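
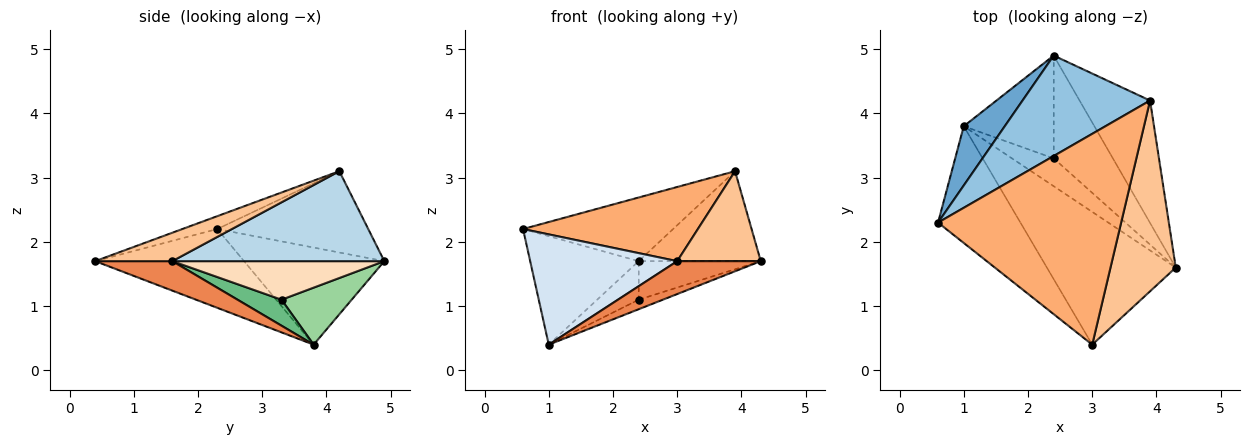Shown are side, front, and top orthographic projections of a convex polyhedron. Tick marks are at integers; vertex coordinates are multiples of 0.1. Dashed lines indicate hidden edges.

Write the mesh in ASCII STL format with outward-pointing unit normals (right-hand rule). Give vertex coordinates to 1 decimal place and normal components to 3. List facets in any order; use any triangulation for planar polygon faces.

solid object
 facet normal -0.750 0.580 0.317
  outer loop
   vertex 1.0 3.8 0.4
   vertex 0.6 2.3 2.2
   vertex 2.4 4.9 1.7
  endloop
 endfacet
 facet normal -0.474 0.471 0.744
  outer loop
   vertex 3.9 4.2 3.1
   vertex 2.4 4.9 1.7
   vertex 0.6 2.3 2.2
  endloop
 endfacet
 facet normal 0.717 0.413 -0.562
  outer loop
   vertex 3.9 4.2 3.1
   vertex 4.3 1.6 1.7
   vertex 2.4 4.9 1.7
  endloop
 endfacet
 facet normal -0.571 -0.564 -0.597
  outer loop
   vertex 3.0 0.4 1.7
   vertex 0.6 2.3 2.2
   vertex 1.0 3.8 0.4
  endloop
 endfacet
 facet normal 0.217 -0.235 -0.948
  outer loop
   vertex 3.0 0.4 1.7
   vertex 1.0 3.8 0.4
   vertex 4.3 1.6 1.7
  endloop
 endfacet
 facet normal -0.066 -0.331 0.941
  outer loop
   vertex 3.0 0.4 1.7
   vertex 3.9 4.2 3.1
   vertex 0.6 2.3 2.2
  endloop
 endfacet
 facet normal 0.366 -0.397 0.842
  outer loop
   vertex 3.0 0.4 1.7
   vertex 4.3 1.6 1.7
   vertex 3.9 4.2 3.1
  endloop
 endfacet
 facet normal 0.521 0.300 -0.799
  outer loop
   vertex 2.4 3.3 1.1
   vertex 2.4 4.9 1.7
   vertex 4.3 1.6 1.7
  endloop
 endfacet
 facet normal 0.507 0.279 -0.815
  outer loop
   vertex 2.4 3.3 1.1
   vertex 4.3 1.6 1.7
   vertex 1.0 3.8 0.4
  endloop
 endfacet
 facet normal 0.510 0.302 -0.805
  outer loop
   vertex 2.4 3.3 1.1
   vertex 1.0 3.8 0.4
   vertex 2.4 4.9 1.7
  endloop
 endfacet
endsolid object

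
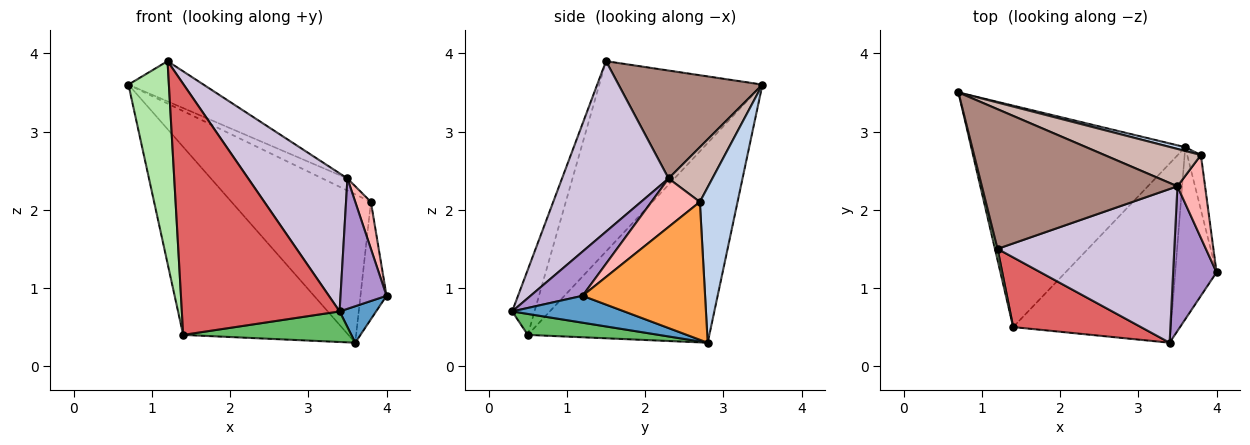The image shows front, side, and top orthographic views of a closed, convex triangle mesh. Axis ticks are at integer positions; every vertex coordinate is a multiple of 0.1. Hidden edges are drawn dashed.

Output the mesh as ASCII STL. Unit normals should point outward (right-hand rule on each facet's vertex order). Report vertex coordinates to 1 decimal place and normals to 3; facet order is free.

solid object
 facet normal 0.537 -0.175 -0.825
  outer loop
   vertex 3.6 2.8 0.3
   vertex 4.0 1.2 0.9
   vertex 3.4 0.3 0.7
  endloop
 endfacet
 facet normal 0.261 0.965 0.025
  outer loop
   vertex 3.8 2.7 2.1
   vertex 3.6 2.8 0.3
   vertex 0.7 3.5 3.6
  endloop
 endfacet
 facet normal 0.974 0.207 -0.097
  outer loop
   vertex 3.8 2.7 2.1
   vertex 4.0 1.2 0.9
   vertex 3.6 2.8 0.3
  endloop
 endfacet
 facet normal -0.580 0.527 -0.621
  outer loop
   vertex 1.4 0.5 0.4
   vertex 0.7 3.5 3.6
   vertex 3.6 2.8 0.3
  endloop
 endfacet
 facet normal 0.130 -0.167 -0.977
  outer loop
   vertex 1.4 0.5 0.4
   vertex 3.6 2.8 0.3
   vertex 3.4 0.3 0.7
  endloop
 endfacet
 facet normal -0.971 -0.241 0.013
  outer loop
   vertex 1.4 0.5 0.4
   vertex 1.2 1.5 3.9
   vertex 0.7 3.5 3.6
  endloop
 endfacet
 facet normal -0.135 -0.955 0.265
  outer loop
   vertex 1.4 0.5 0.4
   vertex 3.4 0.3 0.7
   vertex 1.2 1.5 3.9
  endloop
 endfacet
 facet normal 0.837 -0.270 0.477
  outer loop
   vertex 3.5 2.3 2.4
   vertex 4.0 1.2 0.9
   vertex 3.8 2.7 2.1
  endloop
 endfacet
 facet normal 0.603 -0.534 0.593
  outer loop
   vertex 3.5 2.3 2.4
   vertex 3.4 0.3 0.7
   vertex 4.0 1.2 0.9
  endloop
 endfacet
 facet normal 0.583 -0.543 0.604
  outer loop
   vertex 3.5 2.3 2.4
   vertex 1.2 1.5 3.9
   vertex 3.4 0.3 0.7
  endloop
 endfacet
 facet normal 0.469 0.244 0.849
  outer loop
   vertex 3.5 2.3 2.4
   vertex 0.7 3.5 3.6
   vertex 1.2 1.5 3.9
  endloop
 endfacet
 facet normal 0.475 0.271 0.837
  outer loop
   vertex 3.5 2.3 2.4
   vertex 3.8 2.7 2.1
   vertex 0.7 3.5 3.6
  endloop
 endfacet
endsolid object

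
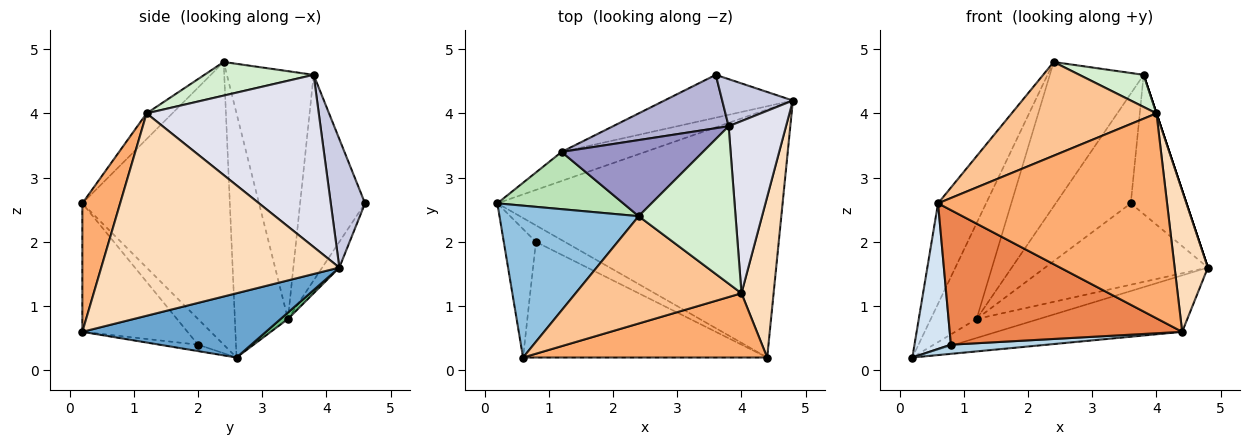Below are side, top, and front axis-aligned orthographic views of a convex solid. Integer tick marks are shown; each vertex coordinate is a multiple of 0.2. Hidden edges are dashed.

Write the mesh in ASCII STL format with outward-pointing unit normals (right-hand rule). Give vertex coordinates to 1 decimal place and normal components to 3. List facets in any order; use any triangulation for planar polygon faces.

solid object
 facet normal 0.215 0.217 -0.952
  outer loop
   vertex 4.4 0.2 0.6
   vertex 0.2 2.6 0.2
   vertex 4.8 4.2 1.6
  endloop
 endfacet
 facet normal -0.861 0.281 0.424
  outer loop
   vertex 0.6 0.2 2.6
   vertex 2.4 2.4 4.8
   vertex 0.2 2.6 0.2
  endloop
 endfacet
 facet normal -0.191 -0.477 -0.858
  outer loop
   vertex 0.8 2.0 0.4
   vertex 0.2 2.6 0.2
   vertex 4.4 0.2 0.6
  endloop
 endfacet
 facet normal -0.468 -0.663 -0.585
  outer loop
   vertex 0.8 2.0 0.4
   vertex 0.6 0.2 2.6
   vertex 0.2 2.6 0.2
  endloop
 endfacet
 facet normal -0.324 -0.717 -0.616
  outer loop
   vertex 0.8 2.0 0.4
   vertex 4.4 0.2 0.6
   vertex 0.6 0.2 2.6
  endloop
 endfacet
 facet normal 0.156 -0.943 0.296
  outer loop
   vertex 4.0 1.2 4.0
   vertex 0.6 0.2 2.6
   vertex 4.4 0.2 0.6
  endloop
 endfacet
 facet normal -0.116 -0.653 0.748
  outer loop
   vertex 4.0 1.2 4.0
   vertex 2.4 2.4 4.8
   vertex 0.6 0.2 2.6
  endloop
 endfacet
 facet normal 0.978 -0.137 0.155
  outer loop
   vertex 4.0 1.2 4.0
   vertex 4.4 0.2 0.6
   vertex 4.8 4.2 1.6
  endloop
 endfacet
 facet normal 0.064 0.546 -0.835
  outer loop
   vertex 1.2 3.4 0.8
   vertex 4.8 4.2 1.6
   vertex 0.2 2.6 0.2
  endloop
 endfacet
 facet normal -0.093 0.881 -0.464
  outer loop
   vertex 1.2 3.4 0.8
   vertex 3.6 4.6 2.6
   vertex 4.8 4.2 1.6
  endloop
 endfacet
 facet normal -0.705 0.609 0.364
  outer loop
   vertex 1.2 3.4 0.8
   vertex 0.2 2.6 0.2
   vertex 2.4 2.4 4.8
  endloop
 endfacet
 facet normal 0.322 -0.189 0.928
  outer loop
   vertex 3.8 3.8 4.6
   vertex 2.4 2.4 4.8
   vertex 4.0 1.2 4.0
  endloop
 endfacet
 facet normal -0.633 0.685 0.361
  outer loop
   vertex 3.8 3.8 4.6
   vertex 1.2 3.4 0.8
   vertex 2.4 2.4 4.8
  endloop
 endfacet
 facet normal -0.614 0.710 0.345
  outer loop
   vertex 3.8 3.8 4.6
   vertex 3.6 4.6 2.6
   vertex 1.2 3.4 0.8
  endloop
 endfacet
 facet normal 0.504 0.818 0.277
  outer loop
   vertex 3.8 3.8 4.6
   vertex 4.8 4.2 1.6
   vertex 3.6 4.6 2.6
  endloop
 endfacet
 facet normal 0.949 0.000 0.316
  outer loop
   vertex 3.8 3.8 4.6
   vertex 4.0 1.2 4.0
   vertex 4.8 4.2 1.6
  endloop
 endfacet
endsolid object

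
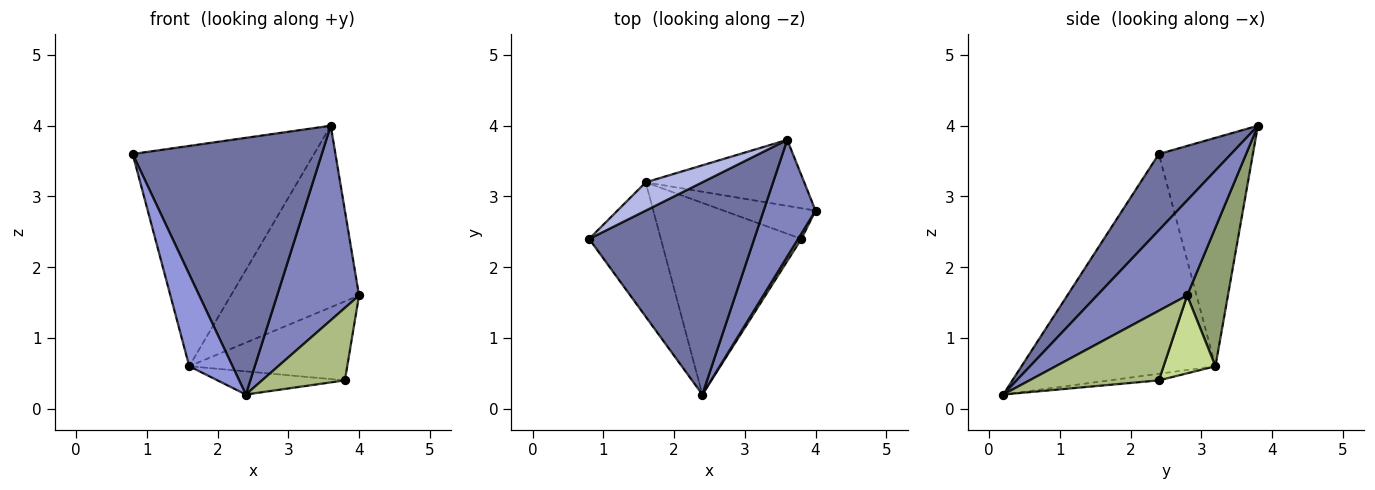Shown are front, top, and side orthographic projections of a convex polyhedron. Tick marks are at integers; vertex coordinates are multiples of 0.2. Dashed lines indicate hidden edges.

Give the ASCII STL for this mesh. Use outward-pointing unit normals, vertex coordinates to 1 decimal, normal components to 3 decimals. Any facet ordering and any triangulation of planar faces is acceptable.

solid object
 facet normal 0.282 -0.739 0.611
  outer loop
   vertex 3.6 3.8 4.0
   vertex 0.8 2.4 3.6
   vertex 2.4 0.2 0.2
  endloop
 endfacet
 facet normal 0.686 -0.624 0.374
  outer loop
   vertex 3.6 3.8 4.0
   vertex 2.4 0.2 0.2
   vertex 4.0 2.8 1.6
  endloop
 endfacet
 facet normal -0.930 -0.208 -0.303
  outer loop
   vertex 1.6 3.2 0.6
   vertex 2.4 0.2 0.2
   vertex 0.8 2.4 3.6
  endloop
 endfacet
 facet normal -0.457 0.882 0.113
  outer loop
   vertex 1.6 3.2 0.6
   vertex 0.8 2.4 3.6
   vertex 3.6 3.8 4.0
  endloop
 endfacet
 facet normal 0.286 0.900 -0.327
  outer loop
   vertex 1.6 3.2 0.6
   vertex 3.6 3.8 4.0
   vertex 4.0 2.8 1.6
  endloop
 endfacet
 facet normal 0.841 -0.539 0.039
  outer loop
   vertex 3.8 2.4 0.4
   vertex 4.0 2.8 1.6
   vertex 2.4 0.2 0.2
  endloop
 endfacet
 facet normal 0.293 0.891 -0.346
  outer loop
   vertex 3.8 2.4 0.4
   vertex 1.6 3.2 0.6
   vertex 4.0 2.8 1.6
  endloop
 endfacet
 facet normal -0.047 0.120 -0.992
  outer loop
   vertex 3.8 2.4 0.4
   vertex 2.4 0.2 0.2
   vertex 1.6 3.2 0.6
  endloop
 endfacet
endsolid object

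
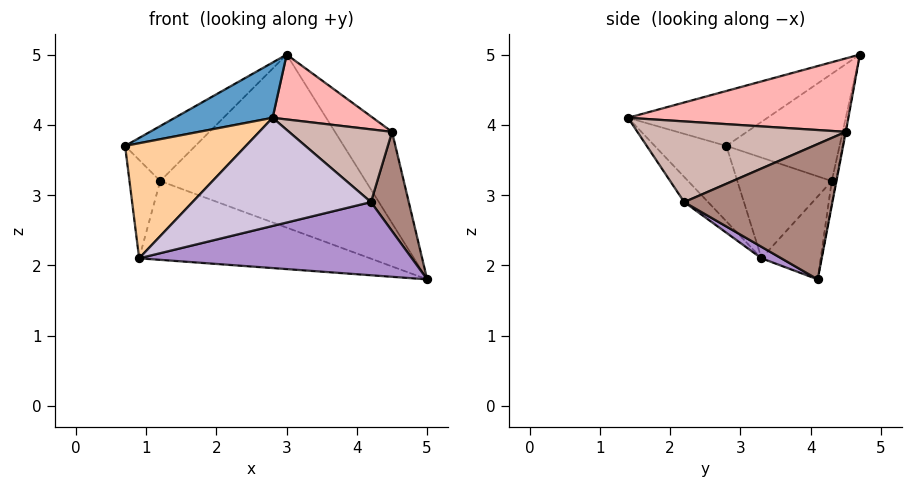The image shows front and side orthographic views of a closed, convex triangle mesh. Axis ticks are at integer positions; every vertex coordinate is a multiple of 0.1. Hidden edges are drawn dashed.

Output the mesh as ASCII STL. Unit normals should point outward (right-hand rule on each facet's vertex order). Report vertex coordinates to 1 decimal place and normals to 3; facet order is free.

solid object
 facet normal -0.328 -0.230 0.916
  outer loop
   vertex 3.0 4.7 5.0
   vertex 0.7 2.8 3.7
   vertex 2.8 1.4 4.1
  endloop
 endfacet
 facet normal -0.685 0.425 0.591
  outer loop
   vertex 1.2 4.3 3.2
   vertex 0.7 2.8 3.7
   vertex 3.0 4.7 5.0
  endloop
 endfacet
 facet normal -0.021 0.980 -0.197
  outer loop
   vertex 1.2 4.3 3.2
   vertex 3.0 4.7 5.0
   vertex 5.0 4.1 1.8
  endloop
 endfacet
 facet normal -0.484 -0.816 -0.316
  outer loop
   vertex 0.9 3.3 2.1
   vertex 2.8 1.4 4.1
   vertex 0.7 2.8 3.7
  endloop
 endfacet
 facet normal -0.951 0.310 -0.022
  outer loop
   vertex 0.9 3.3 2.1
   vertex 0.7 2.8 3.7
   vertex 1.2 4.3 3.2
  endloop
 endfacet
 facet normal -0.193 0.752 -0.631
  outer loop
   vertex 0.9 3.3 2.1
   vertex 1.2 4.3 3.2
   vertex 5.0 4.1 1.8
  endloop
 endfacet
 facet normal -0.008 0.982 -0.189
  outer loop
   vertex 4.5 4.5 3.9
   vertex 5.0 4.1 1.8
   vertex 3.0 4.7 5.0
  endloop
 endfacet
 facet normal 0.551 -0.251 0.796
  outer loop
   vertex 4.5 4.5 3.9
   vertex 3.0 4.7 5.0
   vertex 2.8 1.4 4.1
  endloop
 endfacet
 facet normal 0.037 -0.512 -0.858
  outer loop
   vertex 4.2 2.2 2.9
   vertex 0.9 3.3 2.1
   vertex 5.0 4.1 1.8
  endloop
 endfacet
 facet normal -0.103 -0.768 -0.632
  outer loop
   vertex 4.2 2.2 2.9
   vertex 2.8 1.4 4.1
   vertex 0.9 3.3 2.1
  endloop
 endfacet
 facet normal 0.934 -0.238 0.268
  outer loop
   vertex 4.2 2.2 2.9
   vertex 5.0 4.1 1.8
   vertex 4.5 4.5 3.9
  endloop
 endfacet
 facet normal 0.717 -0.354 0.600
  outer loop
   vertex 4.2 2.2 2.9
   vertex 4.5 4.5 3.9
   vertex 2.8 1.4 4.1
  endloop
 endfacet
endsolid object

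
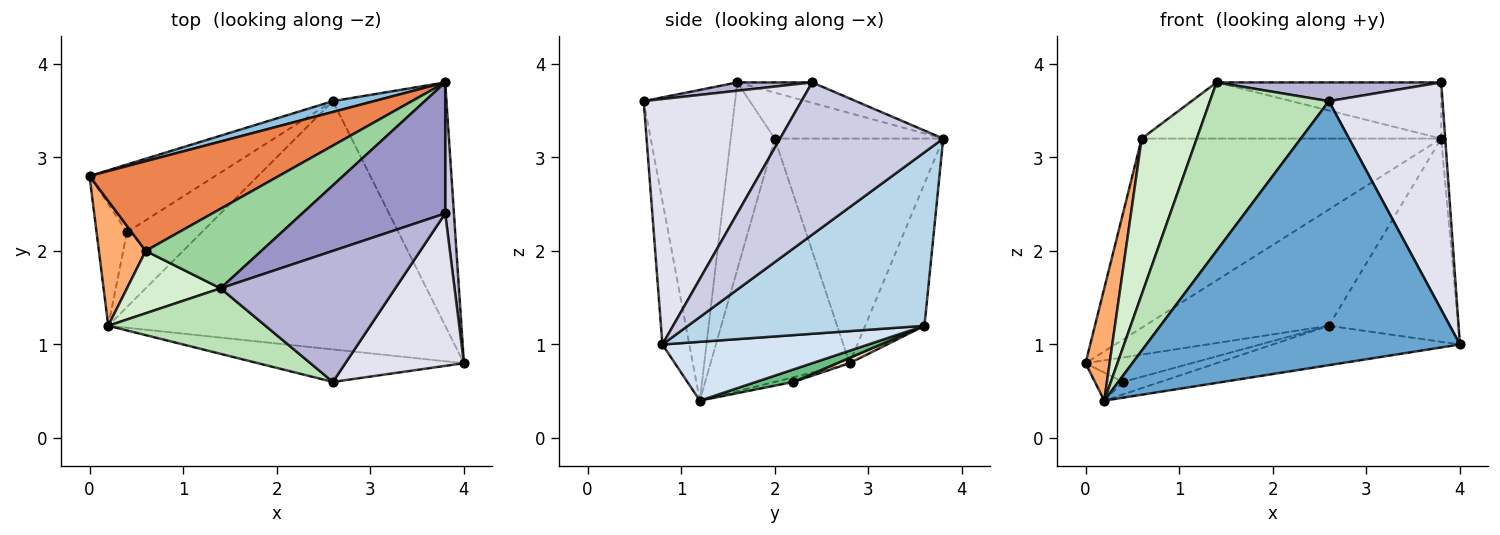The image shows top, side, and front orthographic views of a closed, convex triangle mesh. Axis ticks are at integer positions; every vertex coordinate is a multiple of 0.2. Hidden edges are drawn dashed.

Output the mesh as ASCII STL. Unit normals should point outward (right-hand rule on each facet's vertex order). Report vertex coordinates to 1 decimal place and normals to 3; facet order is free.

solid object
 facet normal -0.085 -0.989 -0.122
  outer loop
   vertex 0.2 1.2 0.4
   vertex 4.0 0.8 1.0
   vertex 2.6 0.6 3.6
  endloop
 endfacet
 facet normal -0.305 0.948 0.088
  outer loop
   vertex 2.6 3.6 1.2
   vertex 0.0 2.8 0.8
   vertex 3.8 3.8 3.2
  endloop
 endfacet
 facet normal 0.761 0.416 -0.498
  outer loop
   vertex 2.6 3.6 1.2
   vertex 3.8 3.8 3.2
   vertex 4.0 0.8 1.0
  endloop
 endfacet
 facet normal 0.170 0.154 -0.973
  outer loop
   vertex 2.6 3.6 1.2
   vertex 4.0 0.8 1.0
   vertex 0.2 1.2 0.4
  endloop
 endfacet
 facet normal -0.453 0.806 0.382
  outer loop
   vertex 0.6 2.0 3.2
   vertex 3.8 3.8 3.2
   vertex 0.0 2.8 0.8
  endloop
 endfacet
 facet normal -0.968 -0.168 0.186
  outer loop
   vertex 0.6 2.0 3.2
   vertex 0.0 2.8 0.8
   vertex 0.2 1.2 0.4
  endloop
 endfacet
 facet normal -0.148 0.222 -0.964
  outer loop
   vertex 0.4 2.2 0.6
   vertex 0.2 1.2 0.4
   vertex 0.0 2.8 0.8
  endloop
 endfacet
 facet normal 0.040 0.340 -0.940
  outer loop
   vertex 0.4 2.2 0.6
   vertex 0.0 2.8 0.8
   vertex 2.6 3.6 1.2
  endloop
 endfacet
 facet normal 0.162 0.162 -0.973
  outer loop
   vertex 0.4 2.2 0.6
   vertex 2.6 3.6 1.2
   vertex 0.2 1.2 0.4
  endloop
 endfacet
 facet normal -0.309 0.549 0.777
  outer loop
   vertex 1.4 1.6 3.8
   vertex 3.8 3.8 3.2
   vertex 0.6 2.0 3.2
  endloop
 endfacet
 facet normal -0.582 -0.758 0.295
  outer loop
   vertex 1.4 1.6 3.8
   vertex 0.2 1.2 0.4
   vertex 2.6 0.6 3.6
  endloop
 endfacet
 facet normal -0.596 -0.745 0.298
  outer loop
   vertex 1.4 1.6 3.8
   vertex 0.6 2.0 3.2
   vertex 0.2 1.2 0.4
  endloop
 endfacet
 facet normal -0.130 0.391 0.911
  outer loop
   vertex 3.8 2.4 3.8
   vertex 3.8 3.8 3.2
   vertex 1.4 1.6 3.8
  endloop
 endfacet
 facet normal 0.047 -0.141 0.989
  outer loop
   vertex 3.8 2.4 3.8
   vertex 1.4 1.6 3.8
   vertex 2.6 0.6 3.6
  endloop
 endfacet
 facet normal 0.998 0.025 0.057
  outer loop
   vertex 3.8 2.4 3.8
   vertex 4.0 0.8 1.0
   vertex 3.8 3.8 3.2
  endloop
 endfacet
 facet normal 0.755 -0.544 0.365
  outer loop
   vertex 3.8 2.4 3.8
   vertex 2.6 0.6 3.6
   vertex 4.0 0.8 1.0
  endloop
 endfacet
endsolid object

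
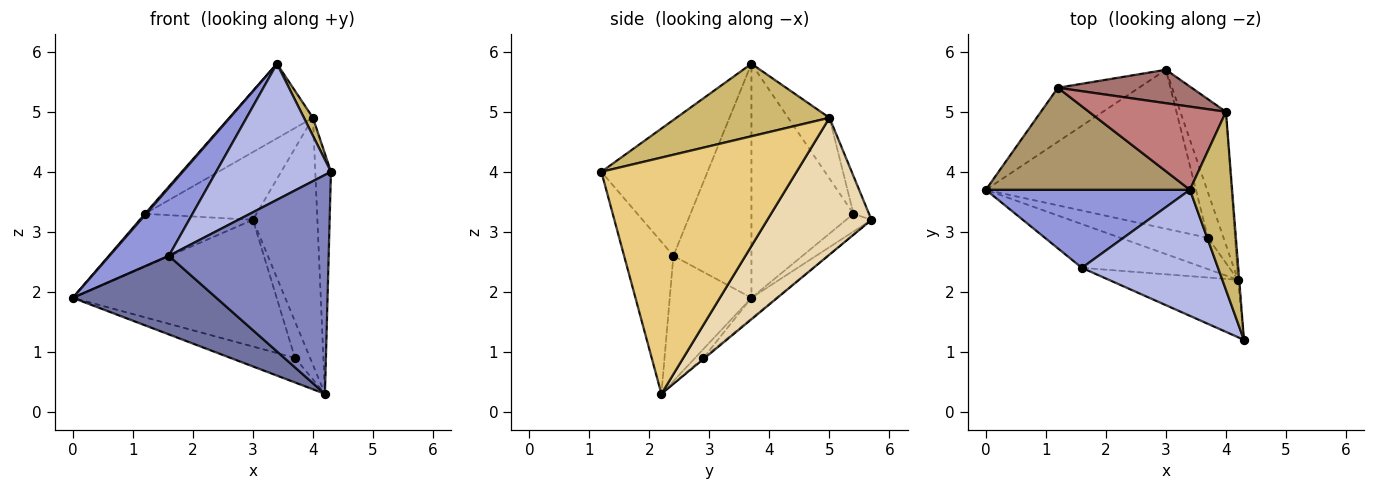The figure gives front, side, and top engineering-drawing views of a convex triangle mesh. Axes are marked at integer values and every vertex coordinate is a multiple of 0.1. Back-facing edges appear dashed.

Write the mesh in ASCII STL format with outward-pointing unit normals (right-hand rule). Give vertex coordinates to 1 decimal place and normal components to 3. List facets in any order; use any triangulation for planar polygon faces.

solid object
 facet normal -0.445 -0.782 -0.435
  outer loop
   vertex 1.6 2.4 2.6
   vertex 0.0 3.7 1.9
   vertex 4.2 2.2 0.3
  endloop
 endfacet
 facet normal -0.286 -0.927 -0.243
  outer loop
   vertex 1.6 2.4 2.6
   vertex 4.2 2.2 0.3
   vertex 4.3 1.2 4.0
  endloop
 endfacet
 facet normal -0.654 -0.498 0.570
  outer loop
   vertex 1.6 2.4 2.6
   vertex 3.4 3.7 5.8
   vertex 0.0 3.7 1.9
  endloop
 endfacet
 facet normal -0.561 -0.607 0.562
  outer loop
   vertex 1.6 2.4 2.6
   vertex 4.3 1.2 4.0
   vertex 3.4 3.7 5.8
  endloop
 endfacet
 facet normal -0.076 0.621 -0.780
  outer loop
   vertex 3.7 2.9 0.9
   vertex 0.0 3.7 1.9
   vertex 3.0 5.7 3.2
  endloop
 endfacet
 facet normal -0.079 0.616 -0.784
  outer loop
   vertex 3.7 2.9 0.9
   vertex 4.2 2.2 0.3
   vertex 0.0 3.7 1.9
  endloop
 endfacet
 facet normal -0.060 0.625 -0.779
  outer loop
   vertex 3.7 2.9 0.9
   vertex 3.0 5.7 3.2
   vertex 4.2 2.2 0.3
  endloop
 endfacet
 facet normal -0.154 0.691 -0.706
  outer loop
   vertex 1.2 5.4 3.3
   vertex 3.0 5.7 3.2
   vertex 0.0 3.7 1.9
  endloop
 endfacet
 facet normal -0.754 -0.009 0.657
  outer loop
   vertex 1.2 5.4 3.3
   vertex 0.0 3.7 1.9
   vertex 3.4 3.7 5.8
  endloop
 endfacet
 facet normal 0.863 -0.051 0.502
  outer loop
   vertex 4.0 5.0 4.9
   vertex 3.4 3.7 5.8
   vertex 4.3 1.2 4.0
  endloop
 endfacet
 facet normal 0.997 0.080 -0.005
  outer loop
   vertex 4.0 5.0 4.9
   vertex 4.3 1.2 4.0
   vertex 4.2 2.2 0.3
  endloop
 endfacet
 facet normal 0.818 0.506 -0.273
  outer loop
   vertex 4.0 5.0 4.9
   vertex 4.2 2.2 0.3
   vertex 3.0 5.7 3.2
  endloop
 endfacet
 facet normal -0.124 0.890 0.439
  outer loop
   vertex 4.0 5.0 4.9
   vertex 3.0 5.7 3.2
   vertex 1.2 5.4 3.3
  endloop
 endfacet
 facet normal -0.313 0.634 0.707
  outer loop
   vertex 4.0 5.0 4.9
   vertex 1.2 5.4 3.3
   vertex 3.4 3.7 5.8
  endloop
 endfacet
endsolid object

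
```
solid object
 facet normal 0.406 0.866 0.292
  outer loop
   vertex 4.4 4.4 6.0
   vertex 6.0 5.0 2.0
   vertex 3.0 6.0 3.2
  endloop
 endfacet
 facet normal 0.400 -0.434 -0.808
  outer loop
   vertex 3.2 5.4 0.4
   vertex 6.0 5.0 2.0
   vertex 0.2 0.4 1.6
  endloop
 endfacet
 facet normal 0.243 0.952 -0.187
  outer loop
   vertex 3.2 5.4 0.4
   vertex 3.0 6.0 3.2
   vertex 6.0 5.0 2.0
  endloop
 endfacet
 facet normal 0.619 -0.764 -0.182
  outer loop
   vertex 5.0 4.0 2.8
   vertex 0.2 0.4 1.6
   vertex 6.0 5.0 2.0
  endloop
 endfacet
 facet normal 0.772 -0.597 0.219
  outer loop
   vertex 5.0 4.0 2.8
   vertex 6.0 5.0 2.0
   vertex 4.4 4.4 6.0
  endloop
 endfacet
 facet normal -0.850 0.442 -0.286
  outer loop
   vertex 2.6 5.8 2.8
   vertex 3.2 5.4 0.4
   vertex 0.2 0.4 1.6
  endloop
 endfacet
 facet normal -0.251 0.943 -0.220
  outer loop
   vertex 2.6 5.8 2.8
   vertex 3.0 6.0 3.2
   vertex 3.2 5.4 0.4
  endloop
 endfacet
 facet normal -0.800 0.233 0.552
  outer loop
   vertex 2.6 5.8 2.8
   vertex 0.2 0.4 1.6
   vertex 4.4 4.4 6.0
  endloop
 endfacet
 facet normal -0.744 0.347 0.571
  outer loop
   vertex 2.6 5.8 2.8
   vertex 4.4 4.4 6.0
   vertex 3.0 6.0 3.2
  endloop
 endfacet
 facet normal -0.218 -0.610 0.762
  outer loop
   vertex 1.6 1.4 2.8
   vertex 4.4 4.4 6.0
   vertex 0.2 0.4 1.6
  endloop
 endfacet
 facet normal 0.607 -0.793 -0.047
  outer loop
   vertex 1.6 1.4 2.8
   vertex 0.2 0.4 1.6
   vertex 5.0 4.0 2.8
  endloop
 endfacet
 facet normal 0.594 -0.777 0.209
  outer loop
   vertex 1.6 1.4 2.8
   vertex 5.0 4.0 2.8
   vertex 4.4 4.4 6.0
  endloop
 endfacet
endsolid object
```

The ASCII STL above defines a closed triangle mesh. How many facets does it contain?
12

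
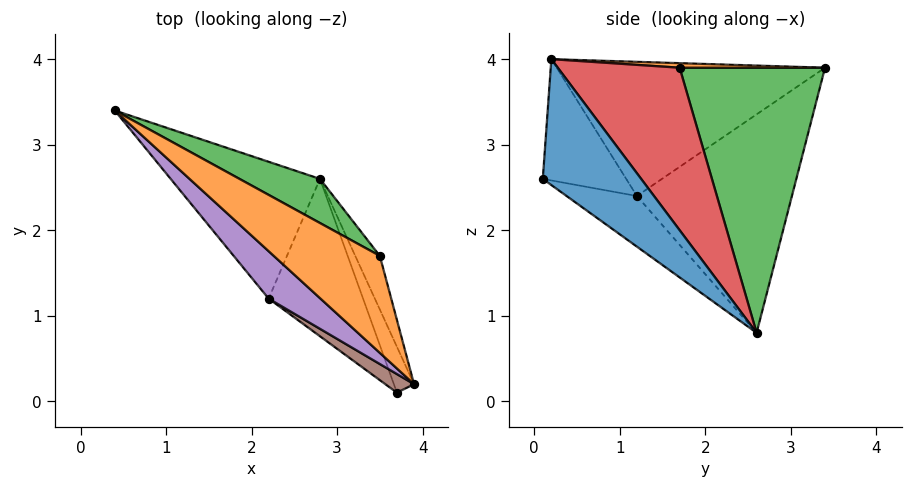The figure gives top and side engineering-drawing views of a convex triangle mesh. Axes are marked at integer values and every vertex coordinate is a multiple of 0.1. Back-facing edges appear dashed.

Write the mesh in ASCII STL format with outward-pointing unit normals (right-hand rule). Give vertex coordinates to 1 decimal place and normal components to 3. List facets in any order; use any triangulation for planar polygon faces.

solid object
 facet normal 0.960 0.235 -0.154
  outer loop
   vertex 3.7 0.1 2.6
   vertex 2.8 2.6 0.8
   vertex 3.9 0.2 4.0
  endloop
 endfacet
 facet normal 0.043 0.078 0.996
  outer loop
   vertex 3.5 1.7 3.9
   vertex 0.4 3.4 3.9
   vertex 3.9 0.2 4.0
  endloop
 endfacet
 facet normal 0.476 0.868 0.144
  outer loop
   vertex 3.5 1.7 3.9
   vertex 2.8 2.6 0.8
   vertex 0.4 3.4 3.9
  endloop
 endfacet
 facet normal 0.958 0.246 -0.145
  outer loop
   vertex 3.5 1.7 3.9
   vertex 3.9 0.2 4.0
   vertex 2.8 2.6 0.8
  endloop
 endfacet
 facet normal -0.657 -0.710 0.254
  outer loop
   vertex 2.2 1.2 2.4
   vertex 3.9 0.2 4.0
   vertex 0.4 3.4 3.9
  endloop
 endfacet
 facet normal -0.598 -0.789 0.142
  outer loop
   vertex 2.2 1.2 2.4
   vertex 3.7 0.1 2.6
   vertex 3.9 0.2 4.0
  endloop
 endfacet
 facet normal -0.793 -0.279 -0.542
  outer loop
   vertex 2.2 1.2 2.4
   vertex 0.4 3.4 3.9
   vertex 2.8 2.6 0.8
  endloop
 endfacet
 facet normal -0.368 -0.627 -0.687
  outer loop
   vertex 2.2 1.2 2.4
   vertex 2.8 2.6 0.8
   vertex 3.7 0.1 2.6
  endloop
 endfacet
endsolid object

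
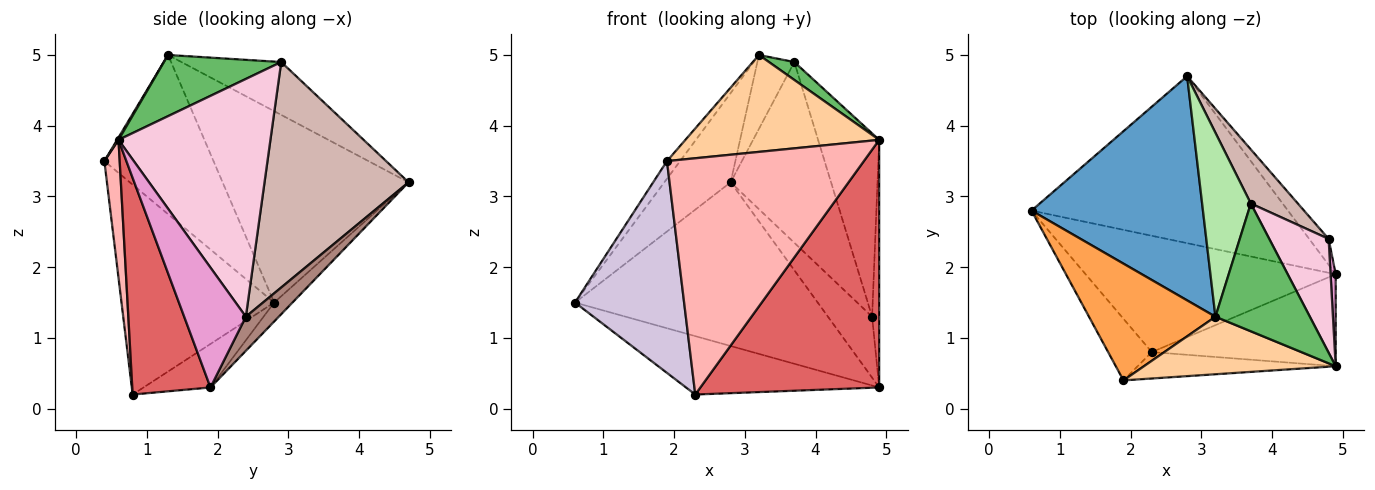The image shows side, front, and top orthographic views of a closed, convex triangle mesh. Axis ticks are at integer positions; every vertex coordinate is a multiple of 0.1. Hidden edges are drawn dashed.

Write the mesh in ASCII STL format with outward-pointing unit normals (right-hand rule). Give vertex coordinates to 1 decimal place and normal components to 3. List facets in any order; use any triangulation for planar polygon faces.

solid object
 facet normal -0.720 0.257 0.645
  outer loop
   vertex 3.2 1.3 5.0
   vertex 2.8 4.7 3.2
   vertex 0.6 2.8 1.5
  endloop
 endfacet
 facet normal -0.053 0.699 -0.713
  outer loop
   vertex 4.9 1.9 0.3
   vertex 0.6 2.8 1.5
   vertex 2.8 4.7 3.2
  endloop
 endfacet
 facet normal -0.780 0.094 0.619
  outer loop
   vertex 1.9 0.4 3.5
   vertex 3.2 1.3 5.0
   vertex 0.6 2.8 1.5
  endloop
 endfacet
 facet normal 0.006 -0.860 0.510
  outer loop
   vertex 1.9 0.4 3.5
   vertex 4.9 0.6 3.8
   vertex 3.2 1.3 5.0
  endloop
 endfacet
 facet normal 0.540 -0.117 0.833
  outer loop
   vertex 3.7 2.9 4.9
   vertex 3.2 1.3 5.0
   vertex 4.9 0.6 3.8
  endloop
 endfacet
 facet normal -0.710 0.263 0.654
  outer loop
   vertex 3.7 2.9 4.9
   vertex 2.8 4.7 3.2
   vertex 3.2 1.3 5.0
  endloop
 endfacet
 facet normal 0.379 -0.867 -0.322
  outer loop
   vertex 2.3 0.8 0.2
   vertex 4.9 1.9 0.3
   vertex 4.9 0.6 3.8
  endloop
 endfacet
 facet normal 0.077 -0.991 -0.111
  outer loop
   vertex 2.3 0.8 0.2
   vertex 4.9 0.6 3.8
   vertex 1.9 0.4 3.5
  endloop
 endfacet
 facet normal -0.154 0.443 -0.883
  outer loop
   vertex 2.3 0.8 0.2
   vertex 0.6 2.8 1.5
   vertex 4.9 1.9 0.3
  endloop
 endfacet
 facet normal -0.802 -0.573 -0.167
  outer loop
   vertex 2.3 0.8 0.2
   vertex 1.9 0.4 3.5
   vertex 0.6 2.8 1.5
  endloop
 endfacet
 facet normal 0.566 0.759 -0.323
  outer loop
   vertex 4.8 2.4 1.3
   vertex 4.9 1.9 0.3
   vertex 2.8 4.7 3.2
  endloop
 endfacet
 facet normal 0.809 0.564 0.169
  outer loop
   vertex 4.8 2.4 1.3
   vertex 2.8 4.7 3.2
   vertex 3.7 2.9 4.9
  endloop
 endfacet
 facet normal 0.993 0.114 0.042
  outer loop
   vertex 4.8 2.4 1.3
   vertex 4.9 0.6 3.8
   vertex 4.9 1.9 0.3
  endloop
 endfacet
 facet normal 0.904 0.364 0.226
  outer loop
   vertex 4.8 2.4 1.3
   vertex 3.7 2.9 4.9
   vertex 4.9 0.6 3.8
  endloop
 endfacet
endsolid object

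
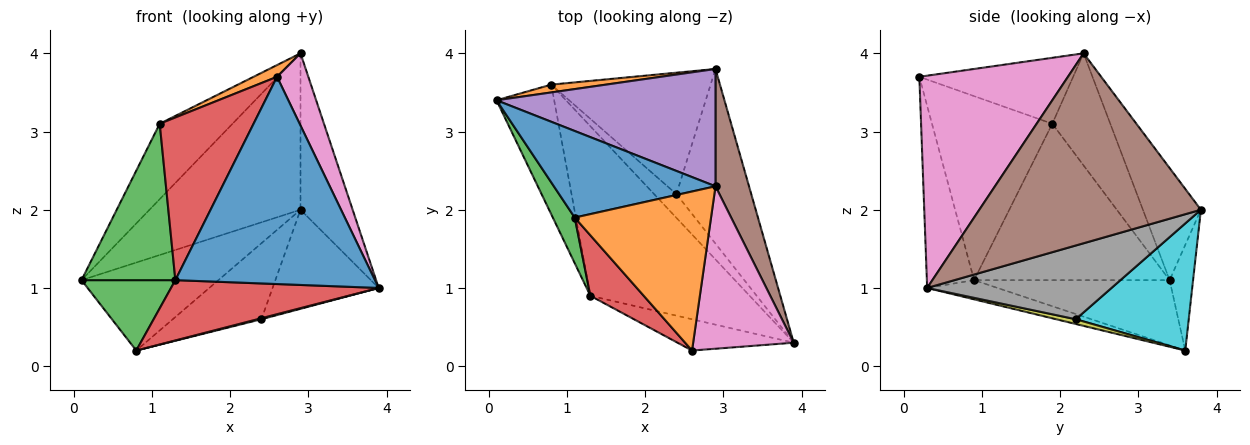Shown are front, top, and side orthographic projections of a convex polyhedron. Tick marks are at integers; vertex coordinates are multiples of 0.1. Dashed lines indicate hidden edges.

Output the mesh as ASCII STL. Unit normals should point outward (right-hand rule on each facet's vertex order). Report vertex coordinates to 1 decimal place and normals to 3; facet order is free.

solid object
 facet normal -0.228 -0.963 -0.145
  outer loop
   vertex 1.3 0.9 1.1
   vertex 3.9 0.3 1.0
   vertex 2.6 0.2 3.7
  endloop
 endfacet
 facet normal -0.168 0.982 0.087
  outer loop
   vertex 0.8 3.6 0.2
   vertex 0.1 3.4 1.1
   vertex 2.9 3.8 2.0
  endloop
 endfacet
 facet normal -0.705 -0.338 -0.623
  outer loop
   vertex 0.8 3.6 0.2
   vertex 1.3 0.9 1.1
   vertex 0.1 3.4 1.1
  endloop
 endfacet
 facet normal -0.113 -0.333 -0.936
  outer loop
   vertex 0.8 3.6 0.2
   vertex 3.9 0.3 1.0
   vertex 1.3 0.9 1.1
  endloop
 endfacet
 facet normal -0.294 0.765 0.574
  outer loop
   vertex 2.9 2.3 4.0
   vertex 2.9 3.8 2.0
   vertex 0.1 3.4 1.1
  endloop
 endfacet
 facet normal 0.959 0.226 0.169
  outer loop
   vertex 2.9 2.3 4.0
   vertex 3.9 0.3 1.0
   vertex 2.9 3.8 2.0
  endloop
 endfacet
 facet normal 0.888 -0.187 0.421
  outer loop
   vertex 2.9 2.3 4.0
   vertex 2.6 0.2 3.7
   vertex 3.9 0.3 1.0
  endloop
 endfacet
 facet normal 0.651 0.375 -0.661
  outer loop
   vertex 2.4 2.2 0.6
   vertex 2.9 3.8 2.0
   vertex 3.9 0.3 1.0
  endloop
 endfacet
 facet normal 0.208 -0.042 -0.977
  outer loop
   vertex 2.4 2.2 0.6
   vertex 3.9 0.3 1.0
   vertex 0.8 3.6 0.2
  endloop
 endfacet
 facet normal 0.560 0.439 -0.702
  outer loop
   vertex 2.4 2.2 0.6
   vertex 0.8 3.6 0.2
   vertex 2.9 3.8 2.0
  endloop
 endfacet
 facet normal -0.463 0.582 0.668
  outer loop
   vertex 1.1 1.9 3.1
   vertex 2.9 2.3 4.0
   vertex 0.1 3.4 1.1
  endloop
 endfacet
 facet normal -0.434 -0.066 0.898
  outer loop
   vertex 1.1 1.9 3.1
   vertex 2.6 0.2 3.7
   vertex 2.9 2.3 4.0
  endloop
 endfacet
 facet normal -0.894 -0.429 0.125
  outer loop
   vertex 1.1 1.9 3.1
   vertex 0.1 3.4 1.1
   vertex 1.3 0.9 1.1
  endloop
 endfacet
 facet normal -0.769 -0.600 0.223
  outer loop
   vertex 1.1 1.9 3.1
   vertex 1.3 0.9 1.1
   vertex 2.6 0.2 3.7
  endloop
 endfacet
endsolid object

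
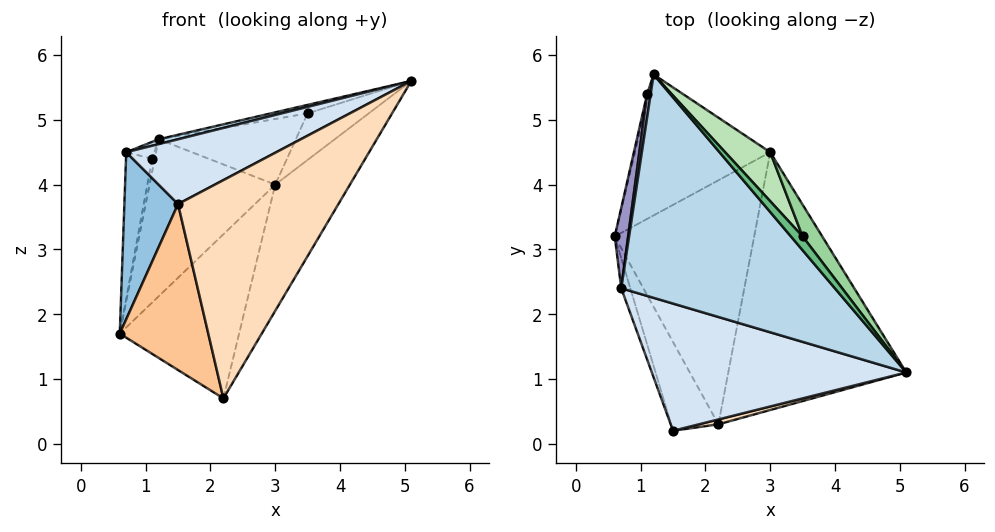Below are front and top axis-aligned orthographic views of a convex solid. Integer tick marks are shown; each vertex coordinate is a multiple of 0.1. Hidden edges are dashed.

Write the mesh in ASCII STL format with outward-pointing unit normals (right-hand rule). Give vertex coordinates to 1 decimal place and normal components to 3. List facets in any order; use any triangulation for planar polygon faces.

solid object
 facet normal 0.230 0.724 -0.650
  outer loop
   vertex 3.0 4.5 4.0
   vertex 0.6 3.2 1.7
   vertex 1.2 5.7 4.7
  endloop
 endfacet
 facet normal -0.945 -0.322 -0.058
  outer loop
   vertex 0.7 2.4 4.5
   vertex 0.6 3.2 1.7
   vertex 1.5 0.2 3.7
  endloop
 endfacet
 facet normal -0.248 -0.021 0.968
  outer loop
   vertex 0.7 2.4 4.5
   vertex 5.1 1.1 5.6
   vertex 1.2 5.7 4.7
  endloop
 endfacet
 facet normal -0.336 -0.427 0.839
  outer loop
   vertex 0.7 2.4 4.5
   vertex 1.5 0.2 3.7
   vertex 5.1 1.1 5.6
  endloop
 endfacet
 facet normal 0.442 0.501 -0.744
  outer loop
   vertex 2.2 0.3 0.7
   vertex 0.6 3.2 1.7
   vertex 3.0 4.5 4.0
  endloop
 endfacet
 facet normal 0.813 0.256 -0.523
  outer loop
   vertex 2.2 0.3 0.7
   vertex 3.0 4.5 4.0
   vertex 5.1 1.1 5.6
  endloop
 endfacet
 facet normal -0.884 -0.412 -0.220
  outer loop
   vertex 2.2 0.3 0.7
   vertex 1.5 0.2 3.7
   vertex 0.6 3.2 1.7
  endloop
 endfacet
 facet normal 0.232 -0.973 0.022
  outer loop
   vertex 2.2 0.3 0.7
   vertex 5.1 1.1 5.6
   vertex 1.5 0.2 3.7
  endloop
 endfacet
 facet normal 0.388 0.483 0.785
  outer loop
   vertex 3.5 3.2 5.1
   vertex 1.2 5.7 4.7
   vertex 5.1 1.1 5.6
  endloop
 endfacet
 facet normal 0.672 0.612 0.417
  outer loop
   vertex 3.5 3.2 5.1
   vertex 5.1 1.1 5.6
   vertex 3.0 4.5 4.0
  endloop
 endfacet
 facet normal 0.609 0.636 0.475
  outer loop
   vertex 3.5 3.2 5.1
   vertex 3.0 4.5 4.0
   vertex 1.2 5.7 4.7
  endloop
 endfacet
 facet normal -0.734 0.587 -0.342
  outer loop
   vertex 1.1 5.4 4.4
   vertex 1.2 5.7 4.7
   vertex 0.6 3.2 1.7
  endloop
 endfacet
 facet normal -0.988 0.134 0.074
  outer loop
   vertex 1.1 5.4 4.4
   vertex 0.6 3.2 1.7
   vertex 0.7 2.4 4.5
  endloop
 endfacet
 facet normal -0.973 0.136 0.188
  outer loop
   vertex 1.1 5.4 4.4
   vertex 0.7 2.4 4.5
   vertex 1.2 5.7 4.7
  endloop
 endfacet
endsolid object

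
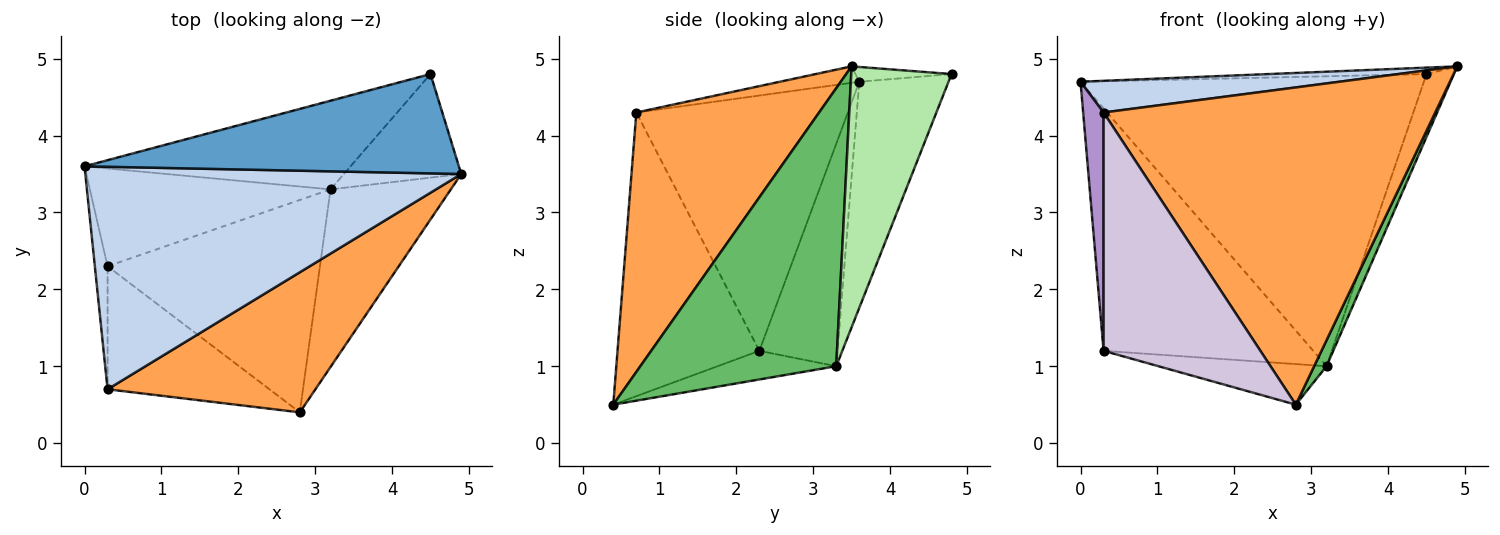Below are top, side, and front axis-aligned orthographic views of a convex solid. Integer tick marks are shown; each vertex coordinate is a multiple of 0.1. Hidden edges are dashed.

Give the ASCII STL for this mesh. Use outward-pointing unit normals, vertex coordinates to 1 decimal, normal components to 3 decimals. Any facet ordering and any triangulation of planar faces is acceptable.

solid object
 facet normal -0.039 0.065 0.997
  outer loop
   vertex 4.5 4.8 4.8
   vertex 0.0 3.6 4.7
   vertex 4.9 3.5 4.9
  endloop
 endfacet
 facet normal -0.043 -0.141 0.989
  outer loop
   vertex 0.3 0.7 4.3
   vertex 4.9 3.5 4.9
   vertex 0.0 3.6 4.7
  endloop
 endfacet
 facet normal 0.450 -0.817 0.361
  outer loop
   vertex 0.3 0.7 4.3
   vertex 2.8 0.4 0.5
   vertex 4.9 3.5 4.9
  endloop
 endfacet
 facet normal -0.241 0.928 -0.284
  outer loop
   vertex 3.2 3.3 1.0
   vertex 0.0 3.6 4.7
   vertex 4.5 4.8 4.8
  endloop
 endfacet
 facet normal 0.916 -0.058 -0.396
  outer loop
   vertex 3.2 3.3 1.0
   vertex 4.9 3.5 4.9
   vertex 2.8 0.4 0.5
  endloop
 endfacet
 facet normal 0.885 0.242 -0.398
  outer loop
   vertex 3.2 3.3 1.0
   vertex 4.5 4.8 4.8
   vertex 4.9 3.5 4.9
  endloop
 endfacet
 facet normal -0.327 0.877 -0.354
  outer loop
   vertex 0.3 2.3 1.2
   vertex 0.0 3.6 4.7
   vertex 3.2 3.3 1.0
  endloop
 endfacet
 facet normal -0.131 0.186 -0.974
  outer loop
   vertex 0.3 2.3 1.2
   vertex 3.2 3.3 1.0
   vertex 2.8 0.4 0.5
  endloop
 endfacet
 facet normal -0.994 -0.096 -0.050
  outer loop
   vertex 0.3 2.3 1.2
   vertex 0.3 0.7 4.3
   vertex 0.0 3.6 4.7
  endloop
 endfacet
 facet normal -0.626 -0.693 -0.357
  outer loop
   vertex 0.3 2.3 1.2
   vertex 2.8 0.4 0.5
   vertex 0.3 0.7 4.3
  endloop
 endfacet
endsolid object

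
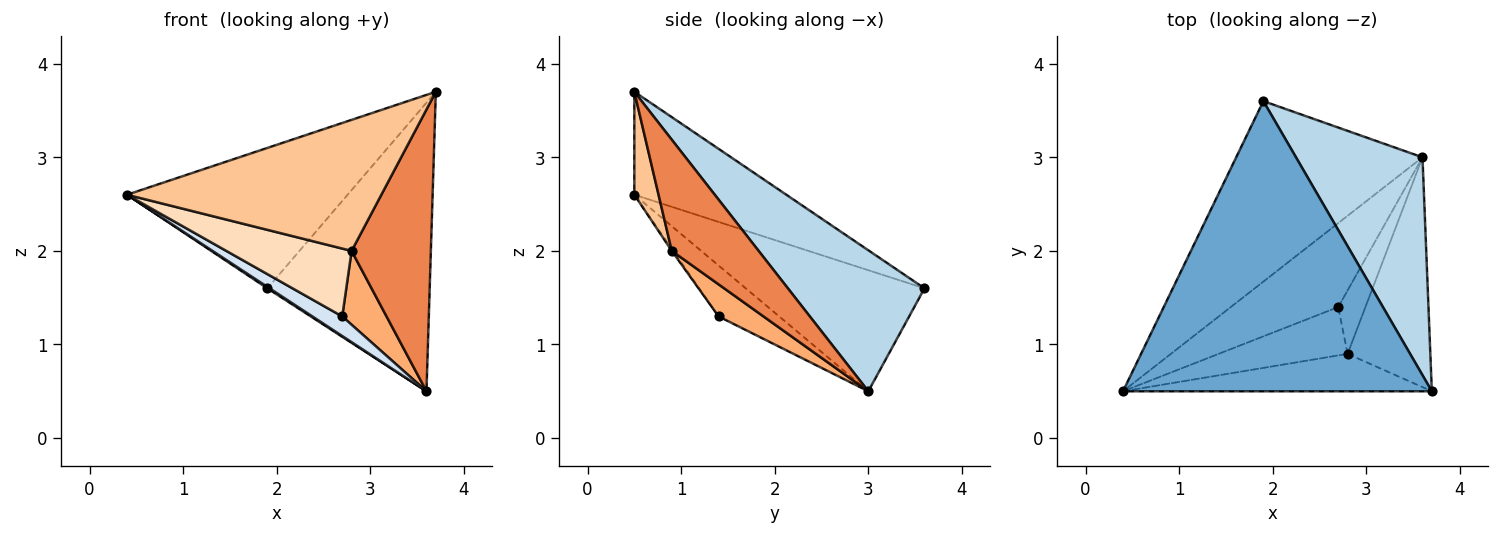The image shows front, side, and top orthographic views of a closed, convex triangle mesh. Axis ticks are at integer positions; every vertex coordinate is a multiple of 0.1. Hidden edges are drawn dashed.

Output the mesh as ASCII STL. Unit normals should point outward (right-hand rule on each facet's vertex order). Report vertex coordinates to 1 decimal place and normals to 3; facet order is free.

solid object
 facet normal -0.287 0.417 0.862
  outer loop
   vertex 1.9 3.6 1.6
   vertex 0.4 0.5 2.6
   vertex 3.7 0.5 3.7
  endloop
 endfacet
 facet normal -0.545 -0.007 -0.838
  outer loop
   vertex 3.6 3.0 0.5
   vertex 0.4 0.5 2.6
   vertex 1.9 3.6 1.6
  endloop
 endfacet
 facet normal 0.558 0.663 0.500
  outer loop
   vertex 3.6 3.0 0.5
   vertex 1.9 3.6 1.6
   vertex 3.7 0.5 3.7
  endloop
 endfacet
 facet normal -0.419 -0.206 -0.884
  outer loop
   vertex 2.7 1.4 1.3
   vertex 0.4 0.5 2.6
   vertex 3.6 3.0 0.5
  endloop
 endfacet
 facet normal 0.647 -0.591 -0.482
  outer loop
   vertex 2.8 0.9 2.0
   vertex 3.6 3.0 0.5
   vertex 3.7 0.5 3.7
  endloop
 endfacet
 facet normal 0.610 -0.601 -0.517
  outer loop
   vertex 2.8 0.9 2.0
   vertex 2.7 1.4 1.3
   vertex 3.6 3.0 0.5
  endloop
 endfacet
 facet normal 0.091 -0.958 -0.274
  outer loop
   vertex 2.8 0.9 2.0
   vertex 3.7 0.5 3.7
   vertex 0.4 0.5 2.6
  endloop
 endfacet
 facet normal -0.009 -0.814 -0.580
  outer loop
   vertex 2.8 0.9 2.0
   vertex 0.4 0.5 2.6
   vertex 2.7 1.4 1.3
  endloop
 endfacet
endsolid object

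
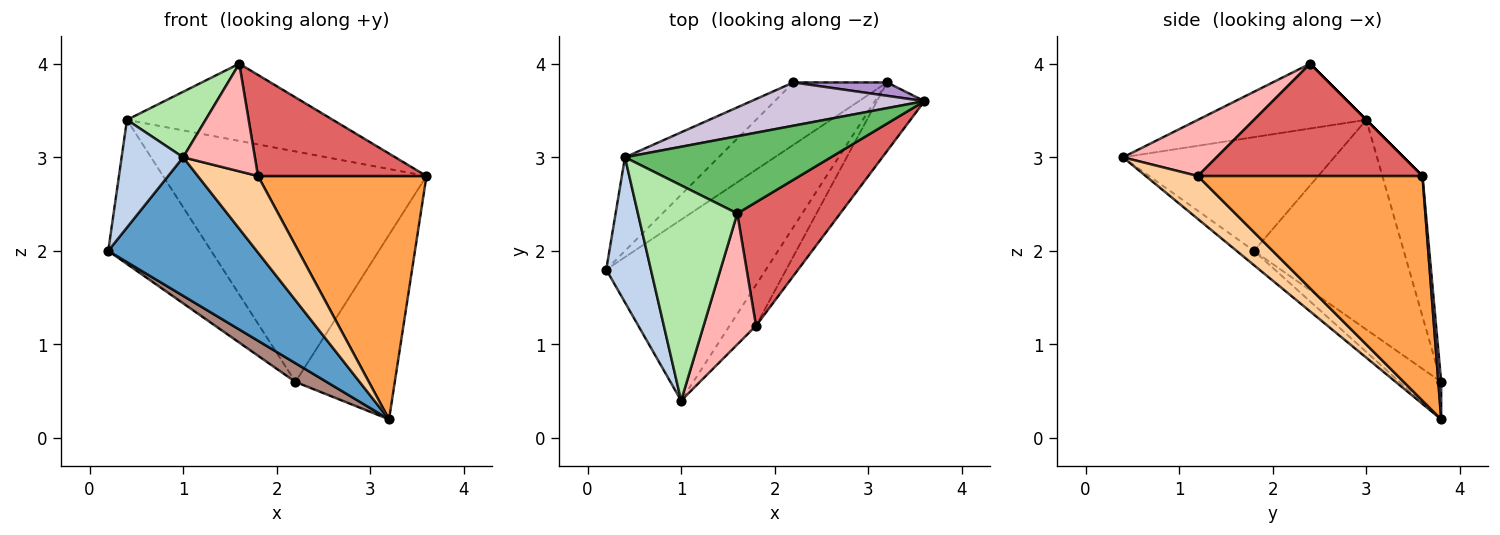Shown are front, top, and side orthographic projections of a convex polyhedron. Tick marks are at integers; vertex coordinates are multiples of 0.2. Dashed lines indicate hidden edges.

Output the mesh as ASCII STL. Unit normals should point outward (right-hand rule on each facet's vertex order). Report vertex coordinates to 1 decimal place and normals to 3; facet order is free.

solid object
 facet normal -0.071 -0.606 -0.792
  outer loop
   vertex 3.2 3.8 0.2
   vertex 1.0 0.4 3.0
   vertex 0.2 1.8 2.0
  endloop
 endfacet
 facet normal -0.898 -0.262 0.353
  outer loop
   vertex 0.4 3.0 3.4
   vertex 0.2 1.8 2.0
   vertex 1.0 0.4 3.0
  endloop
 endfacet
 facet normal 0.789 -0.592 -0.167
  outer loop
   vertex 1.8 1.2 2.8
   vertex 3.2 3.8 0.2
   vertex 3.6 3.6 2.8
  endloop
 endfacet
 facet normal 0.607 -0.701 -0.374
  outer loop
   vertex 1.8 1.2 2.8
   vertex 1.0 0.4 3.0
   vertex 3.2 3.8 0.2
  endloop
 endfacet
 facet normal 0.000 0.707 0.707
  outer loop
   vertex 1.6 2.4 4.0
   vertex 3.6 3.6 2.8
   vertex 0.4 3.0 3.4
  endloop
 endfacet
 facet normal -0.529 -0.247 0.812
  outer loop
   vertex 1.6 2.4 4.0
   vertex 0.4 3.0 3.4
   vertex 1.0 0.4 3.0
  endloop
 endfacet
 facet normal 0.645 -0.484 0.591
  outer loop
   vertex 1.6 2.4 4.0
   vertex 1.8 1.2 2.8
   vertex 3.6 3.6 2.8
  endloop
 endfacet
 facet normal 0.638 -0.489 0.595
  outer loop
   vertex 1.6 2.4 4.0
   vertex 1.0 0.4 3.0
   vertex 1.8 1.2 2.8
  endloop
 endfacet
 facet normal 0.029 0.997 0.072
  outer loop
   vertex 2.2 3.8 0.6
   vertex 3.6 3.6 2.8
   vertex 3.2 3.8 0.2
  endloop
 endfacet
 facet normal -0.148 0.972 0.183
  outer loop
   vertex 2.2 3.8 0.6
   vertex 0.4 3.0 3.4
   vertex 3.6 3.6 2.8
  endloop
 endfacet
 facet normal -0.358 -0.268 -0.894
  outer loop
   vertex 2.2 3.8 0.6
   vertex 3.2 3.8 0.2
   vertex 0.2 1.8 2.0
  endloop
 endfacet
 facet normal -0.773 0.532 -0.345
  outer loop
   vertex 2.2 3.8 0.6
   vertex 0.2 1.8 2.0
   vertex 0.4 3.0 3.4
  endloop
 endfacet
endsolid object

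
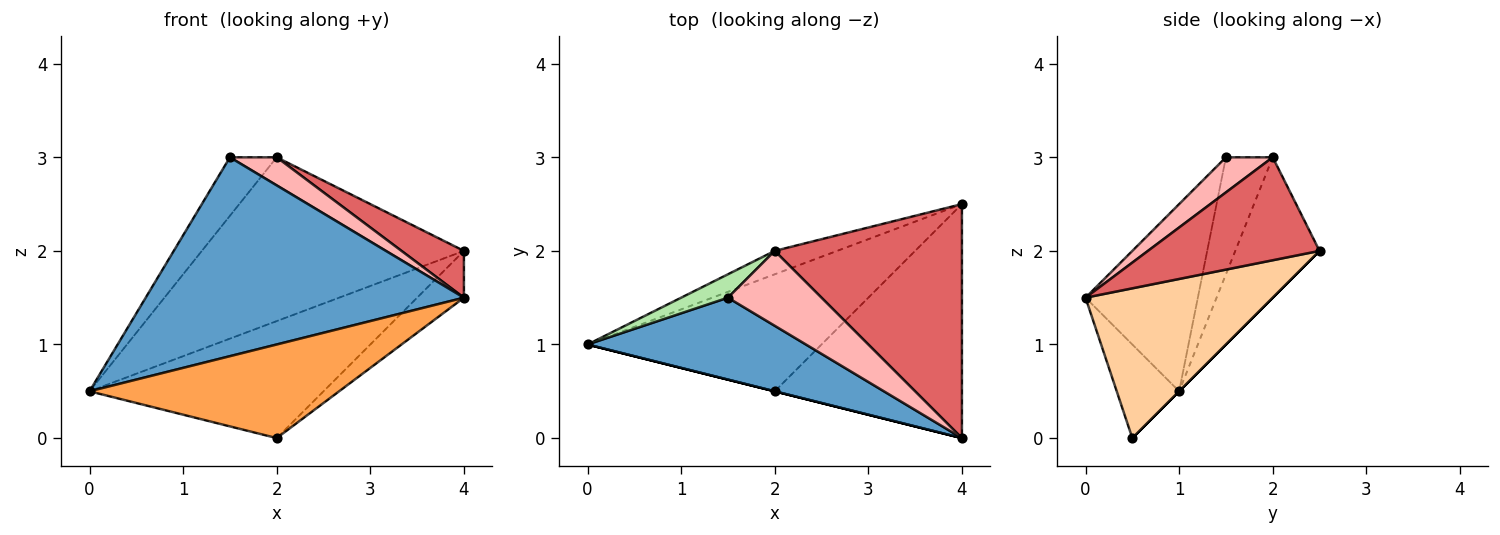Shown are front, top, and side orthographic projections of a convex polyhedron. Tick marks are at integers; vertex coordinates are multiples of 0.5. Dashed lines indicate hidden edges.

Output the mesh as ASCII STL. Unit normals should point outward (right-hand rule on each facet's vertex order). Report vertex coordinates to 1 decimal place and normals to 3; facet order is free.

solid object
 facet normal -0.310 -0.879 0.362
  outer loop
   vertex 1.5 1.5 3.0
   vertex 0.0 1.0 0.5
   vertex 4.0 0.0 1.5
  endloop
 endfacet
 facet normal 0.000 0.707 -0.707
  outer loop
   vertex 2.0 0.5 0.0
   vertex 0.0 1.0 0.5
   vertex 4.0 2.5 2.0
  endloop
 endfacet
 facet normal -0.243 -0.970 0.000
  outer loop
   vertex 2.0 0.5 0.0
   vertex 4.0 0.0 1.5
   vertex 0.0 1.0 0.5
  endloop
 endfacet
 facet normal 0.617 0.154 -0.772
  outer loop
   vertex 2.0 0.5 0.0
   vertex 4.0 2.5 2.0
   vertex 4.0 0.0 1.5
  endloop
 endfacet
 facet normal -0.303 0.943 -0.135
  outer loop
   vertex 2.0 2.0 3.0
   vertex 4.0 2.5 2.0
   vertex 0.0 1.0 0.5
  endloop
 endfacet
 facet normal -0.680 0.680 0.272
  outer loop
   vertex 2.0 2.0 3.0
   vertex 0.0 1.0 0.5
   vertex 1.5 1.5 3.0
  endloop
 endfacet
 facet normal 0.475 -0.173 0.863
  outer loop
   vertex 2.0 2.0 3.0
   vertex 4.0 0.0 1.5
   vertex 4.0 2.5 2.0
  endloop
 endfacet
 facet normal 0.331 -0.331 0.883
  outer loop
   vertex 2.0 2.0 3.0
   vertex 1.5 1.5 3.0
   vertex 4.0 0.0 1.5
  endloop
 endfacet
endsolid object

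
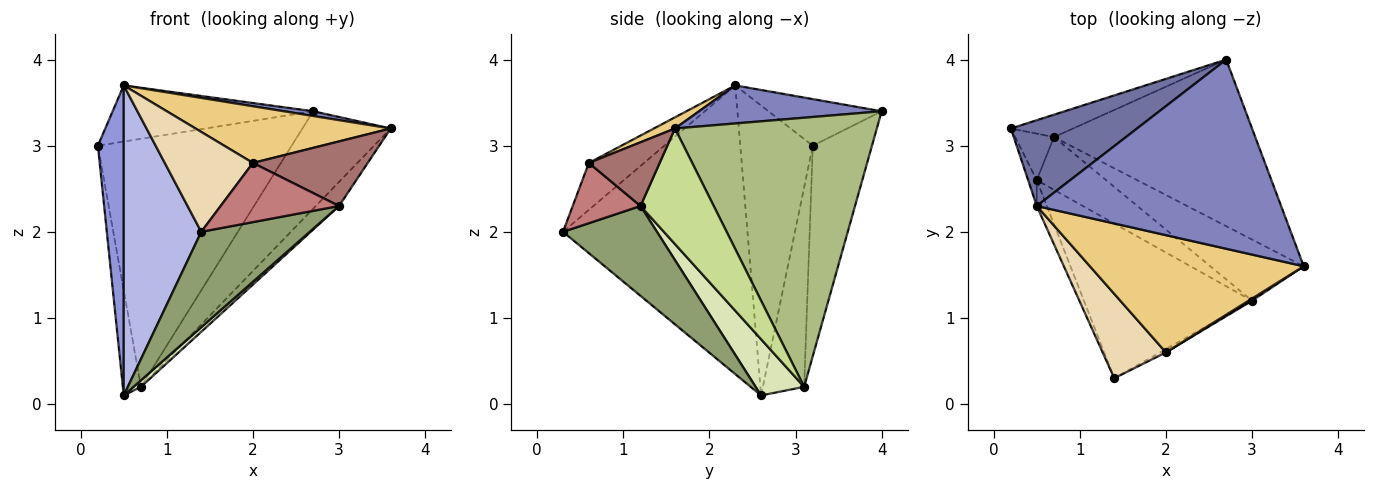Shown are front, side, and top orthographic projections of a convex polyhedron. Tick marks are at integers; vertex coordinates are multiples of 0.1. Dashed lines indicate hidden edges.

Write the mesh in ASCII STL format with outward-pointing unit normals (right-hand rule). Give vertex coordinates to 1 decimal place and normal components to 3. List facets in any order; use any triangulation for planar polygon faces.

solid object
 facet normal -0.295 0.523 0.799
  outer loop
   vertex 0.5 2.3 3.7
   vertex 2.7 4.0 3.4
   vertex 0.2 3.2 3.0
  endloop
 endfacet
 facet normal 0.154 -0.025 0.988
  outer loop
   vertex 0.5 2.3 3.7
   vertex 3.6 1.6 3.2
   vertex 2.7 4.0 3.4
  endloop
 endfacet
 facet normal -0.942 -0.336 -0.028
  outer loop
   vertex 0.5 2.3 3.7
   vertex 0.2 3.2 3.0
   vertex 0.5 2.6 0.1
  endloop
 endfacet
 facet normal -0.921 -0.387 -0.032
  outer loop
   vertex 0.5 2.3 3.7
   vertex 0.5 2.6 0.1
   vertex 1.4 0.3 2.0
  endloop
 endfacet
 facet normal 0.414 -0.478 -0.775
  outer loop
   vertex 3.0 1.2 2.3
   vertex 1.4 0.3 2.0
   vertex 0.5 2.6 0.1
  endloop
 endfacet
 facet normal 0.756 0.331 -0.565
  outer loop
   vertex 0.7 3.1 0.2
   vertex 2.7 4.0 3.4
   vertex 3.6 1.6 3.2
  endloop
 endfacet
 facet normal 0.755 0.240 -0.610
  outer loop
   vertex 0.7 3.1 0.2
   vertex 3.6 1.6 3.2
   vertex 3.0 1.2 2.3
  endloop
 endfacet
 facet normal 0.627 -0.096 -0.773
  outer loop
   vertex 0.7 3.1 0.2
   vertex 3.0 1.2 2.3
   vertex 0.5 2.6 0.1
  endloop
 endfacet
 facet normal -0.902 0.396 -0.175
  outer loop
   vertex 0.7 3.1 0.2
   vertex 0.5 2.6 0.1
   vertex 0.2 3.2 3.0
  endloop
 endfacet
 facet normal -0.291 0.953 -0.086
  outer loop
   vertex 0.7 3.1 0.2
   vertex 0.2 3.2 3.0
   vertex 2.7 4.0 3.4
  endloop
 endfacet
 facet normal 0.047 -0.435 0.899
  outer loop
   vertex 2.0 0.6 2.8
   vertex 3.6 1.6 3.2
   vertex 0.5 2.3 3.7
  endloop
 endfacet
 facet normal -0.432 -0.689 0.582
  outer loop
   vertex 2.0 0.6 2.8
   vertex 0.5 2.3 3.7
   vertex 1.4 0.3 2.0
  endloop
 endfacet
 facet normal 0.525 -0.851 0.028
  outer loop
   vertex 2.0 0.6 2.8
   vertex 3.0 1.2 2.3
   vertex 3.6 1.6 3.2
  endloop
 endfacet
 facet normal 0.496 -0.867 -0.047
  outer loop
   vertex 2.0 0.6 2.8
   vertex 1.4 0.3 2.0
   vertex 3.0 1.2 2.3
  endloop
 endfacet
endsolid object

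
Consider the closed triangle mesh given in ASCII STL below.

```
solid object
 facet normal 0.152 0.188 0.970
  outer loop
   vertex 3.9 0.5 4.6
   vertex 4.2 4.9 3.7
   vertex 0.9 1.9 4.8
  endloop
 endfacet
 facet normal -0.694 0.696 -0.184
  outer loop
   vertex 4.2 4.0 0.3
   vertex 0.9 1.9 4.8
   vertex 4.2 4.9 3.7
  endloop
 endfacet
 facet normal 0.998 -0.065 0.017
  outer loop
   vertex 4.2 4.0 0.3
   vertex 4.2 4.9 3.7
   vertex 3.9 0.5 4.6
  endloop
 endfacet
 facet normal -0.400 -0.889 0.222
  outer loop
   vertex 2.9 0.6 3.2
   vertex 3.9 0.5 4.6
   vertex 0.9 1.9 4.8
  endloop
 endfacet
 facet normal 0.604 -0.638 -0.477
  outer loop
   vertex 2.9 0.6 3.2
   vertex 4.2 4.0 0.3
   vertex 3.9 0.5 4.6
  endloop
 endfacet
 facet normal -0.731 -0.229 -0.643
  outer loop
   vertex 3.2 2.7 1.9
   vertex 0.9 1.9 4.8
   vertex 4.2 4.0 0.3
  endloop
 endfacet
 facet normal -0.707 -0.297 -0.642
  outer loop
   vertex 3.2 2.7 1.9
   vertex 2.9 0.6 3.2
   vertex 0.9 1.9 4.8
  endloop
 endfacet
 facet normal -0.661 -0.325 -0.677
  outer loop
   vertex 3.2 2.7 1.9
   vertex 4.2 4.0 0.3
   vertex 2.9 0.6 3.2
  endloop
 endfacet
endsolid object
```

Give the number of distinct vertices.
6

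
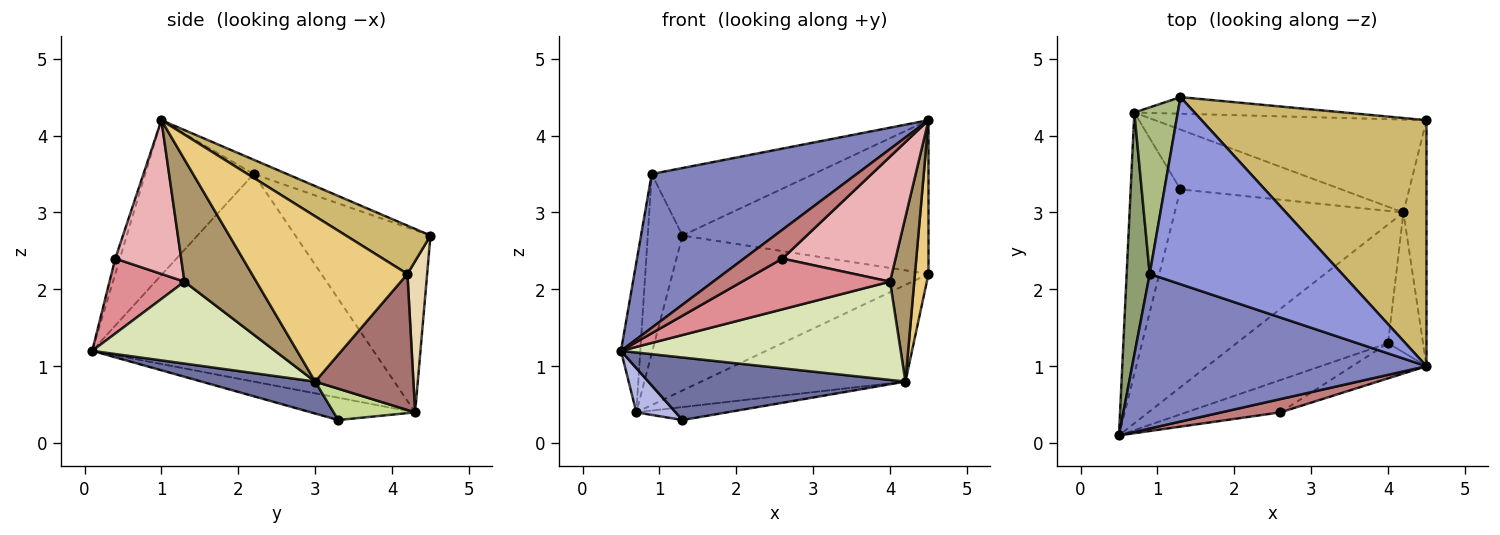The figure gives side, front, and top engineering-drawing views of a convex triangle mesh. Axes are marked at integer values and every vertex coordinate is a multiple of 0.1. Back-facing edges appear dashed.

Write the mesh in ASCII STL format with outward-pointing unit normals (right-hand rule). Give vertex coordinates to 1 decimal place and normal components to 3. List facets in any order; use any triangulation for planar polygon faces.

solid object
 facet normal 0.132 -0.299 -0.945
  outer loop
   vertex 4.2 3.0 0.8
   vertex 0.5 0.1 1.2
   vertex 1.3 3.3 0.3
  endloop
 endfacet
 facet normal -0.349 -0.661 0.664
  outer loop
   vertex 0.9 2.2 3.5
   vertex 0.5 0.1 1.2
   vertex 4.5 1.0 4.2
  endloop
 endfacet
 facet normal -0.070 0.339 0.938
  outer loop
   vertex 0.9 2.2 3.5
   vertex 4.5 1.0 4.2
   vertex 1.3 4.5 2.7
  endloop
 endfacet
 facet normal -0.404 -0.153 -0.902
  outer loop
   vertex 0.7 4.3 0.4
   vertex 1.3 3.3 0.3
   vertex 0.5 0.1 1.2
  endloop
 endfacet
 facet normal -0.992 0.068 0.110
  outer loop
   vertex 0.7 4.3 0.4
   vertex 0.5 0.1 1.2
   vertex 0.9 2.2 3.5
  endloop
 endfacet
 facet normal -0.944 0.242 0.225
  outer loop
   vertex 0.7 4.3 0.4
   vertex 0.9 2.2 3.5
   vertex 1.3 4.5 2.7
  endloop
 endfacet
 facet normal 0.187 0.208 -0.960
  outer loop
   vertex 0.7 4.3 0.4
   vertex 4.2 3.0 0.8
   vertex 1.3 3.3 0.3
  endloop
 endfacet
 facet normal 0.385 -0.589 -0.711
  outer loop
   vertex 4.0 1.3 2.1
   vertex 0.5 0.1 1.2
   vertex 4.2 3.0 0.8
  endloop
 endfacet
 facet normal 0.915 -0.308 -0.262
  outer loop
   vertex 4.0 1.3 2.1
   vertex 4.2 3.0 0.8
   vertex 4.5 1.0 4.2
  endloop
 endfacet
 facet normal 0.179 0.521 0.834
  outer loop
   vertex 4.5 4.2 2.2
   vertex 1.3 4.5 2.7
   vertex 4.5 1.0 4.2
  endloop
 endfacet
 facet normal 0.987 -0.086 -0.138
  outer loop
   vertex 4.5 4.2 2.2
   vertex 4.5 1.0 4.2
   vertex 4.2 3.0 0.8
  endloop
 endfacet
 facet normal 0.076 0.991 -0.106
  outer loop
   vertex 4.5 4.2 2.2
   vertex 0.7 4.3 0.4
   vertex 1.3 4.5 2.7
  endloop
 endfacet
 facet normal 0.328 0.681 -0.654
  outer loop
   vertex 4.5 4.2 2.2
   vertex 4.2 3.0 0.8
   vertex 0.7 4.3 0.4
  endloop
 endfacet
 facet normal -0.108 -0.903 0.415
  outer loop
   vertex 2.6 0.4 2.4
   vertex 4.5 1.0 4.2
   vertex 0.5 0.1 1.2
  endloop
 endfacet
 facet normal 0.393 -0.776 -0.494
  outer loop
   vertex 2.6 0.4 2.4
   vertex 0.5 0.1 1.2
   vertex 4.0 1.3 2.1
  endloop
 endfacet
 facet normal 0.489 -0.840 -0.236
  outer loop
   vertex 2.6 0.4 2.4
   vertex 4.0 1.3 2.1
   vertex 4.5 1.0 4.2
  endloop
 endfacet
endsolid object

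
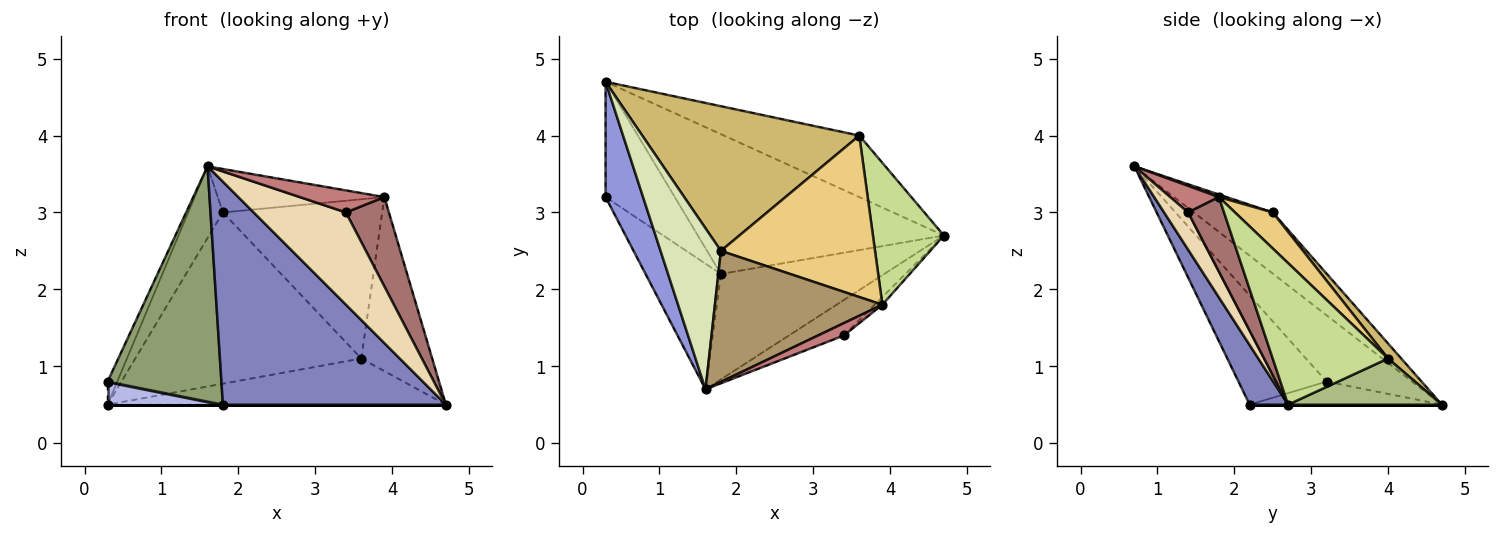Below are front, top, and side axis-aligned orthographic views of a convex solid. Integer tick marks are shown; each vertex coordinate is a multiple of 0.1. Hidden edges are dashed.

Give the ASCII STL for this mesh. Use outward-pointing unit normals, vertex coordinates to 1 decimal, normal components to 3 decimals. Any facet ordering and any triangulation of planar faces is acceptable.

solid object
 facet normal 0.000 0.000 -1.000
  outer loop
   vertex 1.8 2.2 0.5
   vertex 0.3 4.7 0.5
   vertex 4.7 2.7 0.5
  endloop
 endfacet
 facet normal 0.154 -0.893 -0.422
  outer loop
   vertex 1.8 2.2 0.5
   vertex 4.7 2.7 0.5
   vertex 1.6 0.7 3.6
  endloop
 endfacet
 facet normal -0.866 0.098 0.490
  outer loop
   vertex 0.3 3.2 0.8
   vertex 1.6 0.7 3.6
   vertex 0.3 4.7 0.5
  endloop
 endfacet
 facet normal -0.311 -0.186 -0.932
  outer loop
   vertex 0.3 3.2 0.8
   vertex 0.3 4.7 0.5
   vertex 1.8 2.2 0.5
  endloop
 endfacet
 facet normal -0.564 -0.729 -0.389
  outer loop
   vertex 0.3 3.2 0.8
   vertex 1.8 2.2 0.5
   vertex 1.6 0.7 3.6
  endloop
 endfacet
 facet normal 0.263 0.579 -0.772
  outer loop
   vertex 3.6 4.0 1.1
   vertex 4.7 2.7 0.5
   vertex 0.3 4.7 0.5
  endloop
 endfacet
 facet normal 0.783 0.482 0.393
  outer loop
   vertex 3.6 4.0 1.1
   vertex 3.9 1.8 3.2
   vertex 4.7 2.7 0.5
  endloop
 endfacet
 facet normal -0.679 0.299 0.670
  outer loop
   vertex 1.8 2.5 3.0
   vertex 0.3 4.7 0.5
   vertex 1.6 0.7 3.6
  endloop
 endfacet
 facet normal 0.015 0.315 0.949
  outer loop
   vertex 1.8 2.5 3.0
   vertex 1.6 0.7 3.6
   vertex 3.9 1.8 3.2
  endloop
 endfacet
 facet normal 0.045 0.763 0.645
  outer loop
   vertex 1.8 2.5 3.0
   vertex 3.6 4.0 1.1
   vertex 0.3 4.7 0.5
  endloop
 endfacet
 facet normal 0.164 0.693 0.702
  outer loop
   vertex 1.8 2.5 3.0
   vertex 3.9 1.8 3.2
   vertex 3.6 4.0 1.1
  endloop
 endfacet
 facet normal 0.236 -0.907 -0.349
  outer loop
   vertex 3.4 1.4 3.0
   vertex 1.6 0.7 3.6
   vertex 4.7 2.7 0.5
  endloop
 endfacet
 facet normal 0.639 -0.766 -0.066
  outer loop
   vertex 3.4 1.4 3.0
   vertex 4.7 2.7 0.5
   vertex 3.9 1.8 3.2
  endloop
 endfacet
 facet normal 0.449 -0.779 0.437
  outer loop
   vertex 3.4 1.4 3.0
   vertex 3.9 1.8 3.2
   vertex 1.6 0.7 3.6
  endloop
 endfacet
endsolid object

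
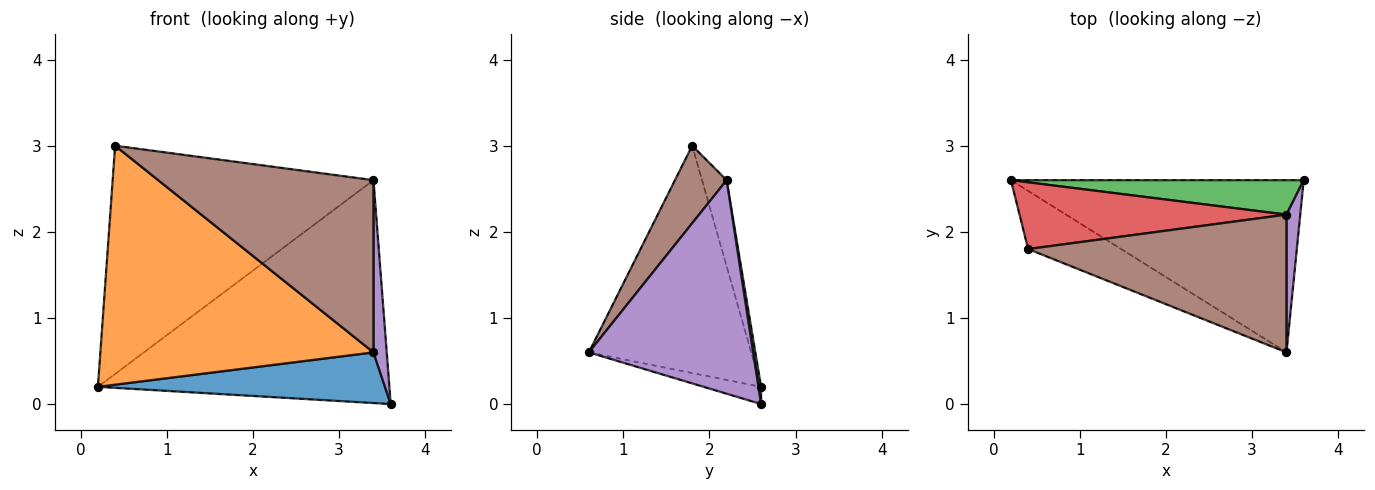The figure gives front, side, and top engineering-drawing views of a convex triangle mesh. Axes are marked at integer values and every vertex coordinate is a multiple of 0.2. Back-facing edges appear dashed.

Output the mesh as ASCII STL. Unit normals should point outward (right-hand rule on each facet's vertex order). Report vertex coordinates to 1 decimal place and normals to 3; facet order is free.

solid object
 facet normal -0.056 -0.282 -0.958
  outer loop
   vertex 3.4 0.6 0.6
   vertex 0.2 2.6 0.2
   vertex 3.6 2.6 0.0
  endloop
 endfacet
 facet normal -0.500 -0.841 -0.205
  outer loop
   vertex 0.4 1.8 3.0
   vertex 0.2 2.6 0.2
   vertex 3.4 0.6 0.6
  endloop
 endfacet
 facet normal 0.009 0.988 0.153
  outer loop
   vertex 3.4 2.2 2.6
   vertex 3.6 2.6 0.0
   vertex 0.2 2.6 0.2
  endloop
 endfacet
 facet normal -0.090 0.956 0.280
  outer loop
   vertex 3.4 2.2 2.6
   vertex 0.2 2.6 0.2
   vertex 0.4 1.8 3.0
  endloop
 endfacet
 facet normal 0.995 -0.080 0.064
  outer loop
   vertex 3.4 2.2 2.6
   vertex 3.4 0.6 0.6
   vertex 3.6 2.6 0.0
  endloop
 endfacet
 facet normal 0.184 -0.768 0.614
  outer loop
   vertex 3.4 2.2 2.6
   vertex 0.4 1.8 3.0
   vertex 3.4 0.6 0.6
  endloop
 endfacet
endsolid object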